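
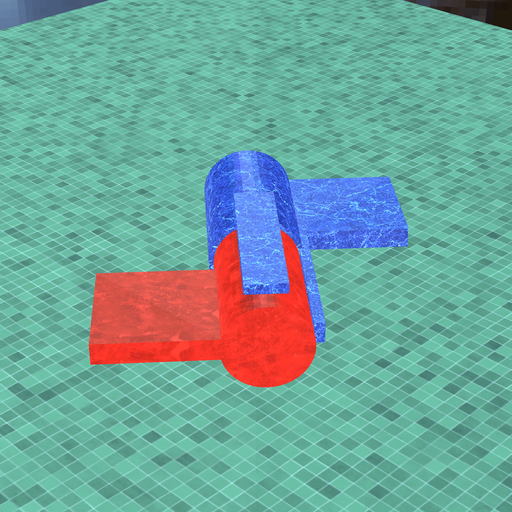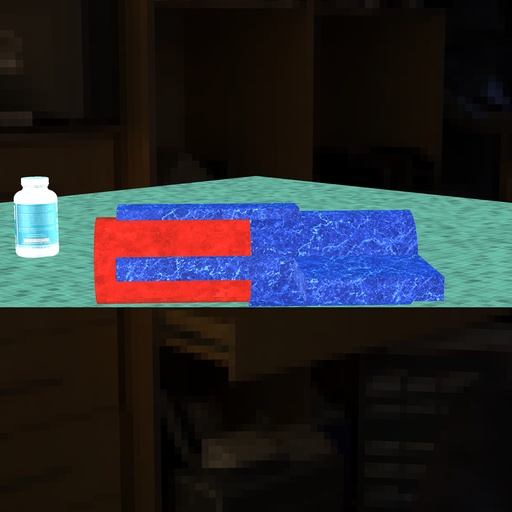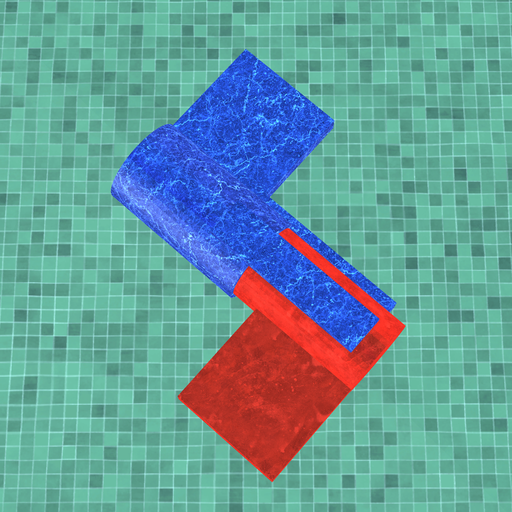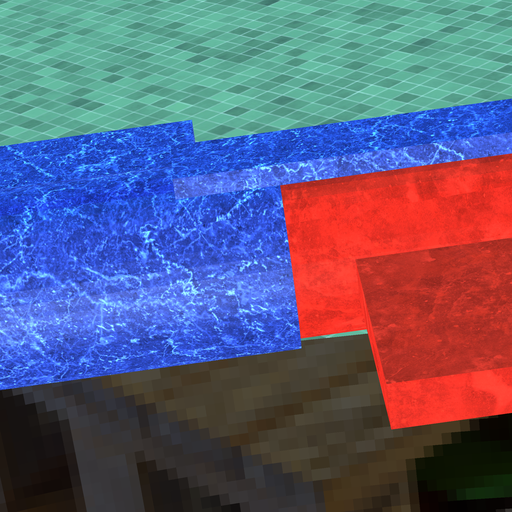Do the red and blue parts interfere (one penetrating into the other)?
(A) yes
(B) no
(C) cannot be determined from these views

(A) yes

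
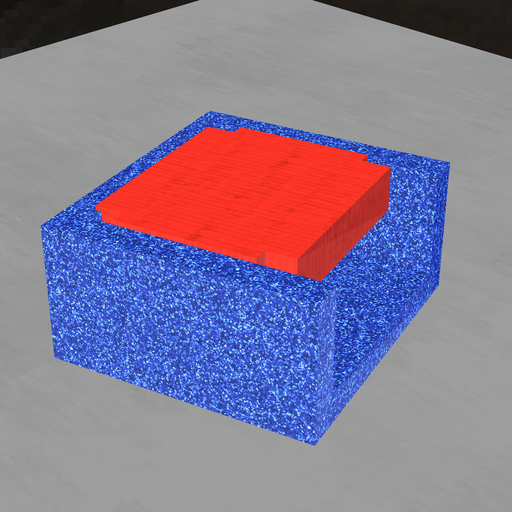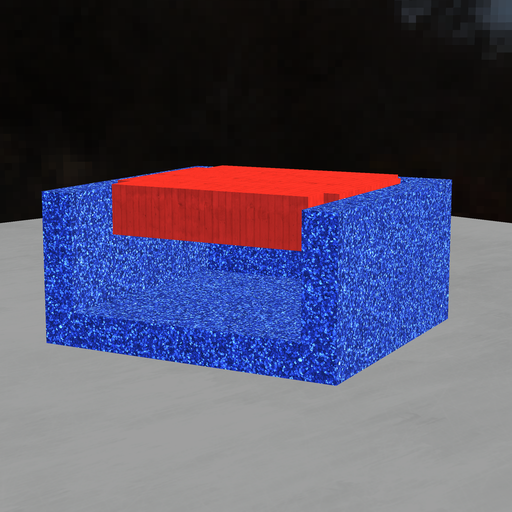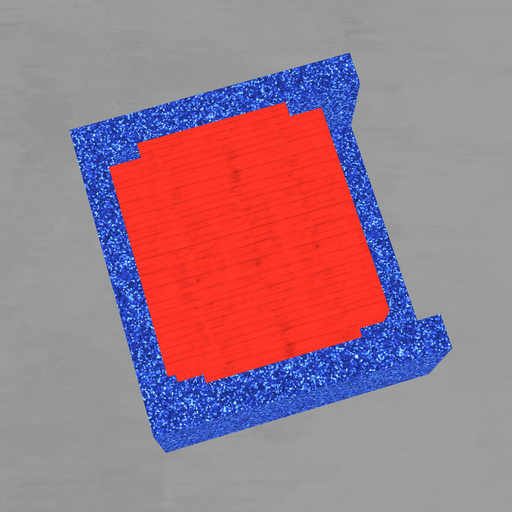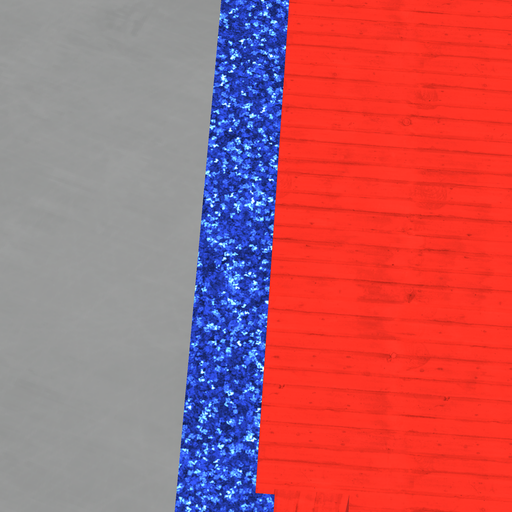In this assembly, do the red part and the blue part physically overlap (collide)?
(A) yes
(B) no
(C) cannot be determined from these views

(A) yes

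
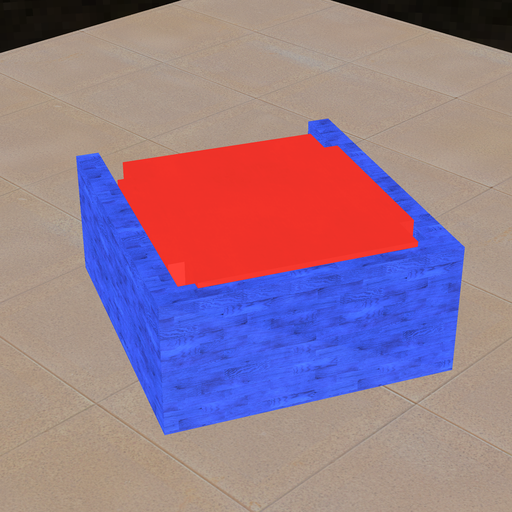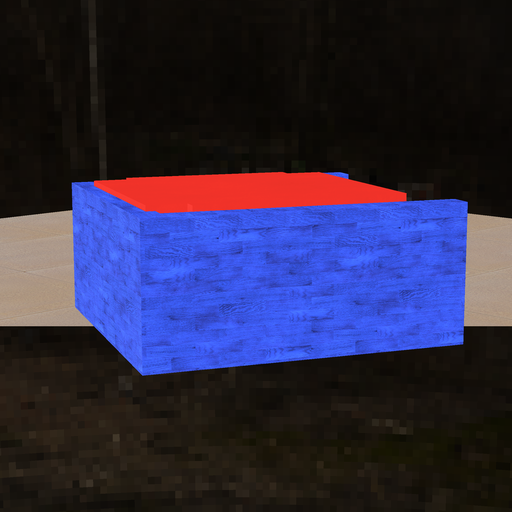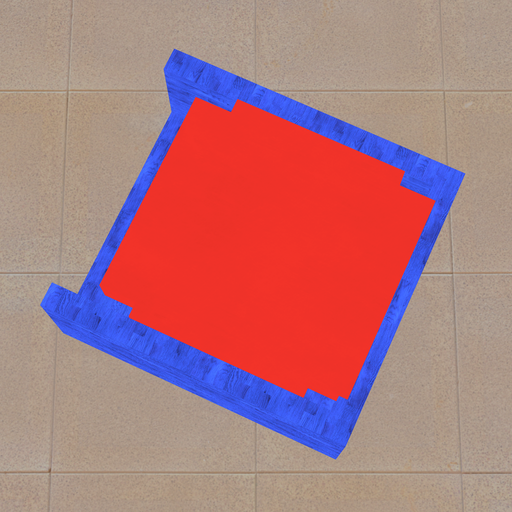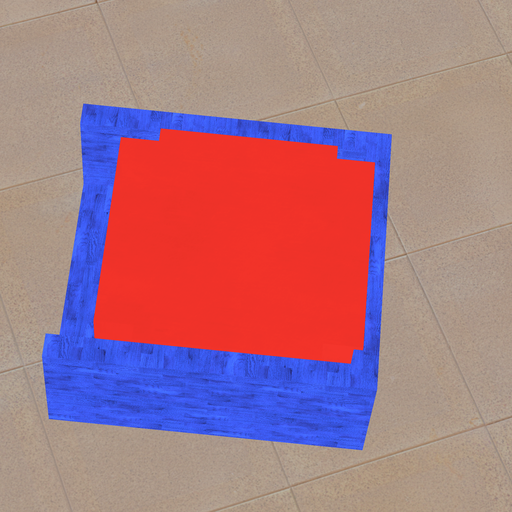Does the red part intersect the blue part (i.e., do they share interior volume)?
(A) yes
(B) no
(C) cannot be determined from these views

(A) yes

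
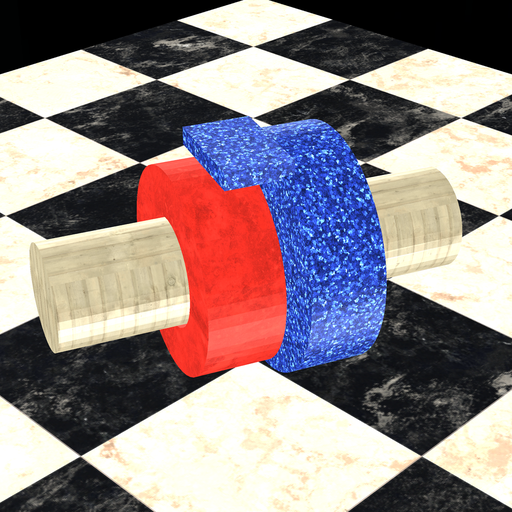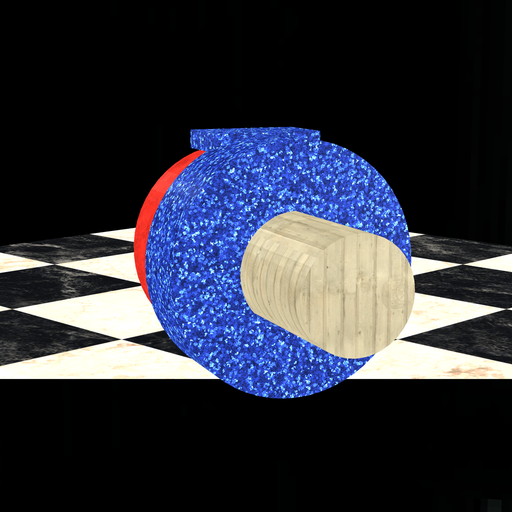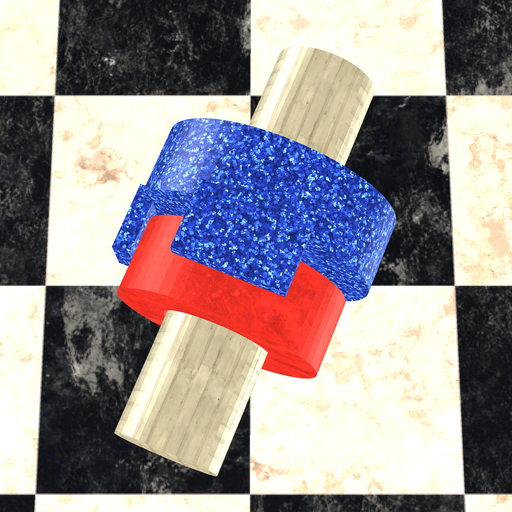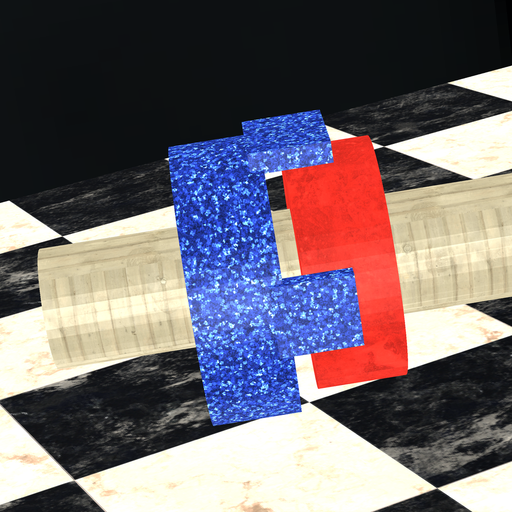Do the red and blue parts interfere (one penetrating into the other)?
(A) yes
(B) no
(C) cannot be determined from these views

(B) no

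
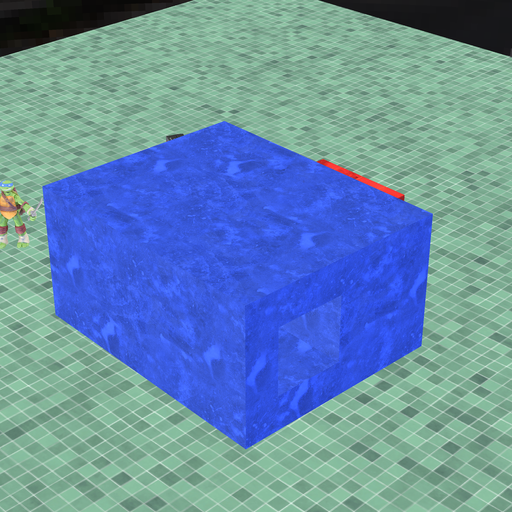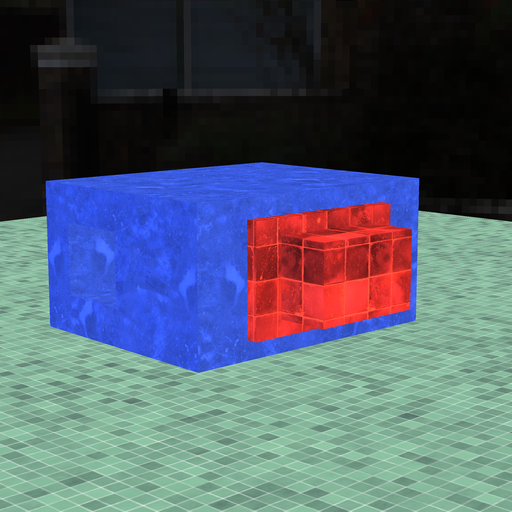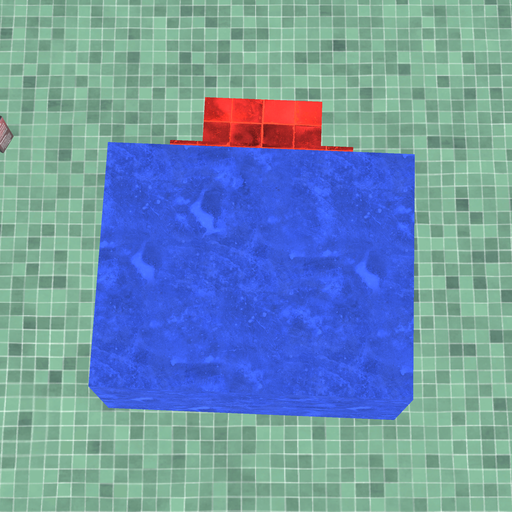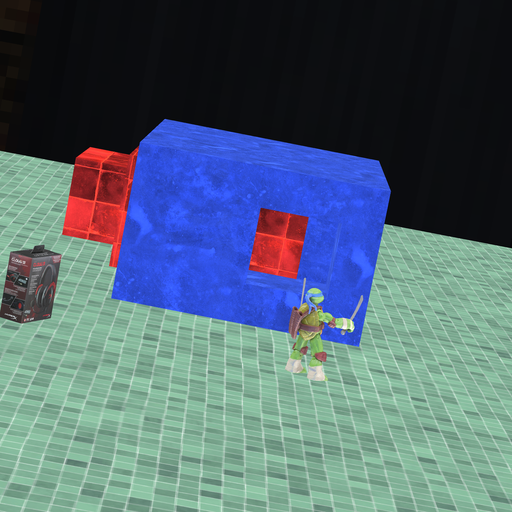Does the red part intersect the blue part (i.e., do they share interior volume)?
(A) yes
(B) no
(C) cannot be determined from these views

(A) yes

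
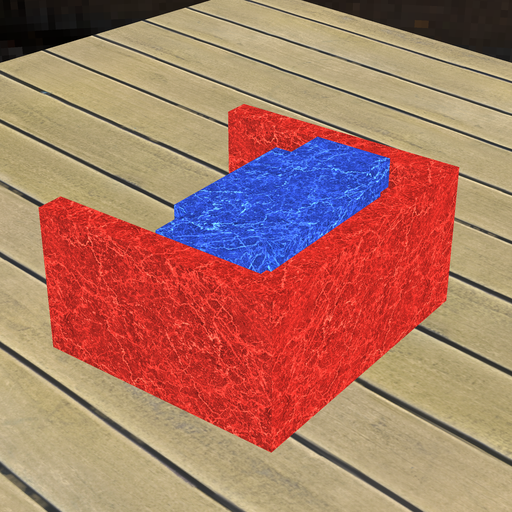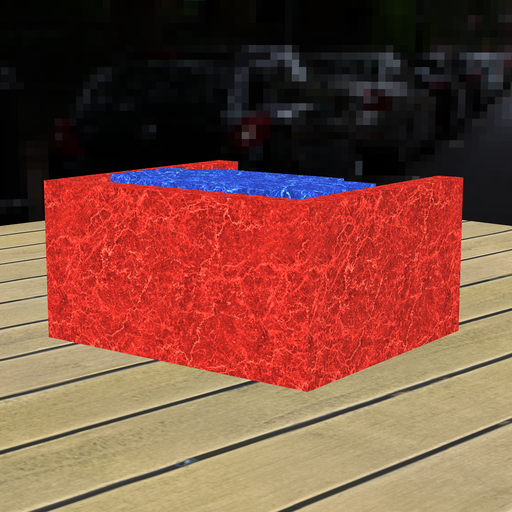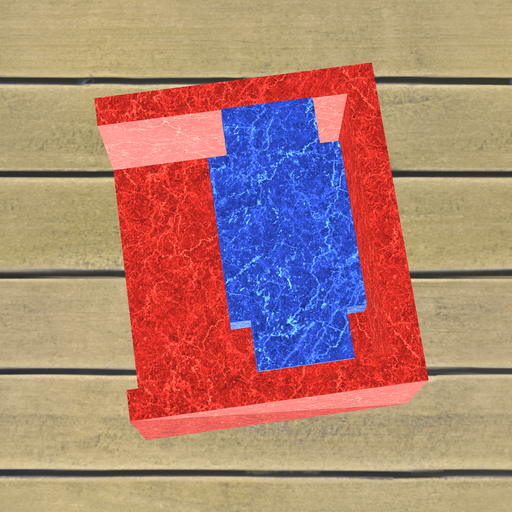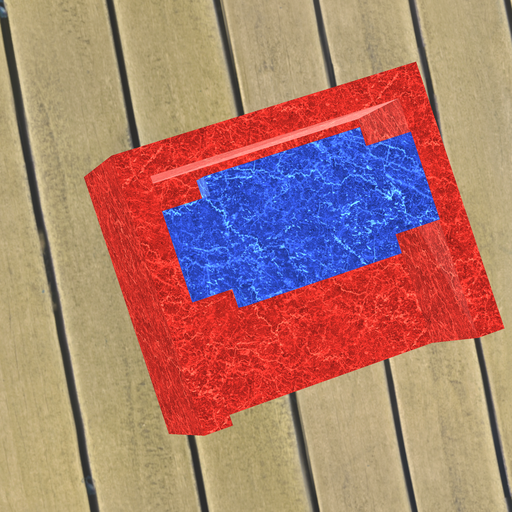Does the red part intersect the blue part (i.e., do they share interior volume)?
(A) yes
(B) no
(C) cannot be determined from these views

(B) no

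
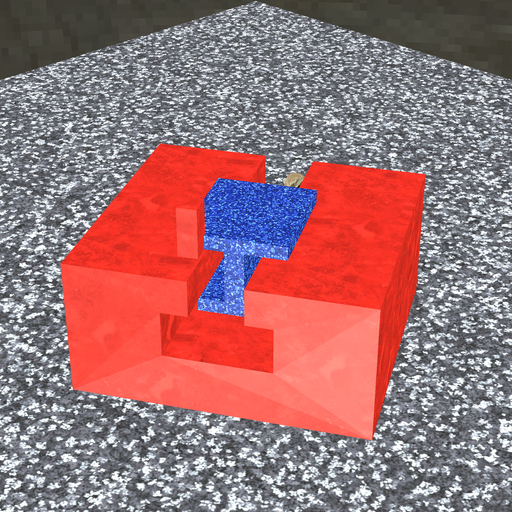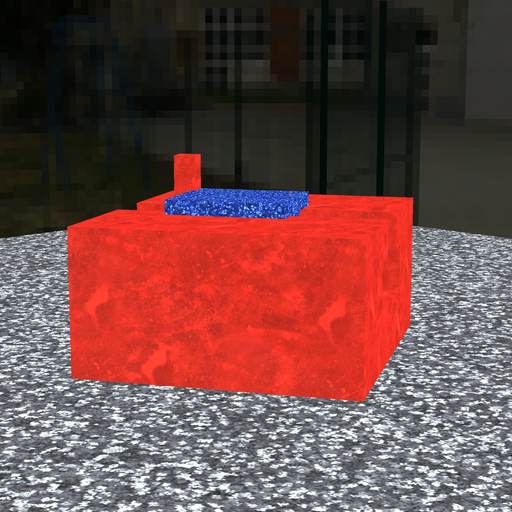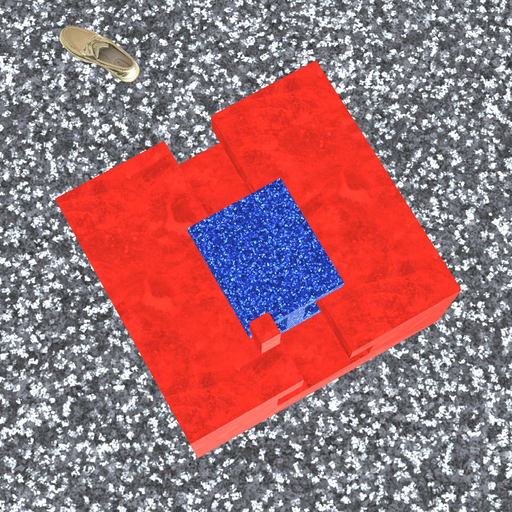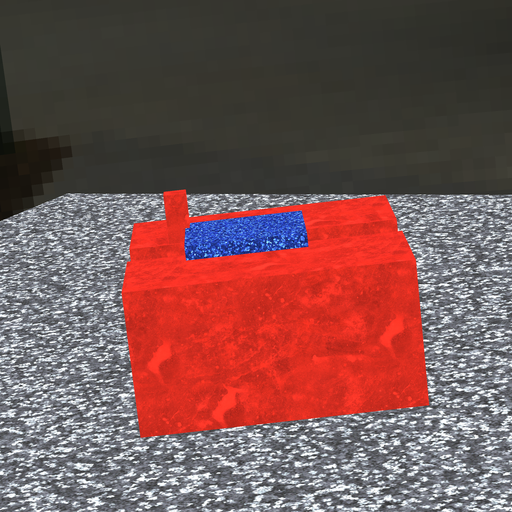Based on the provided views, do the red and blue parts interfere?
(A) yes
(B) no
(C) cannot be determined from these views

(A) yes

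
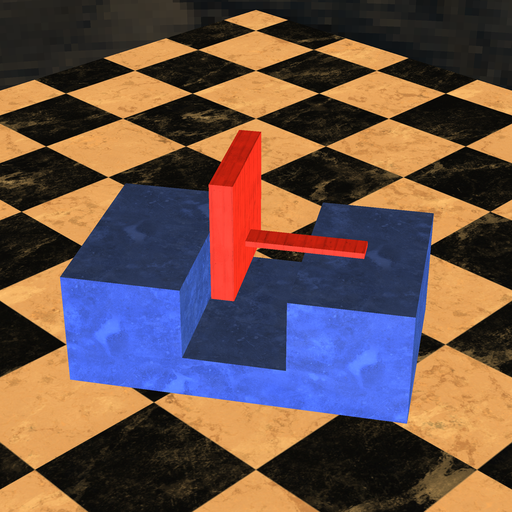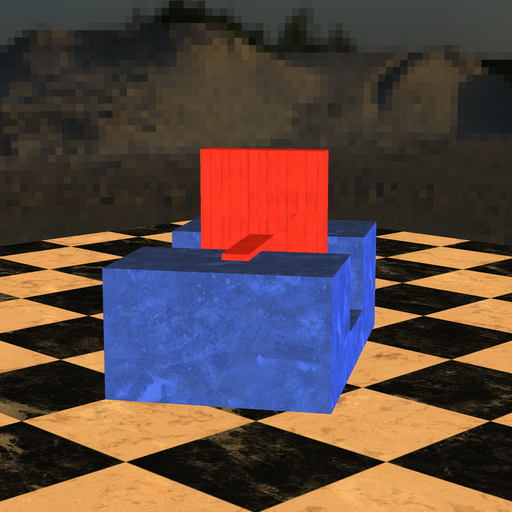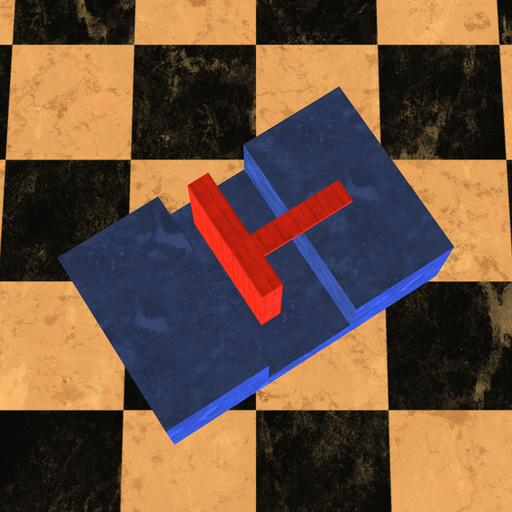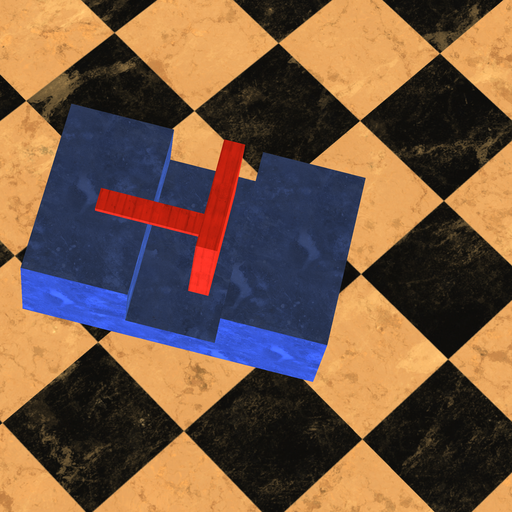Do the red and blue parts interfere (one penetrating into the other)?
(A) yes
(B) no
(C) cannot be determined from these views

(B) no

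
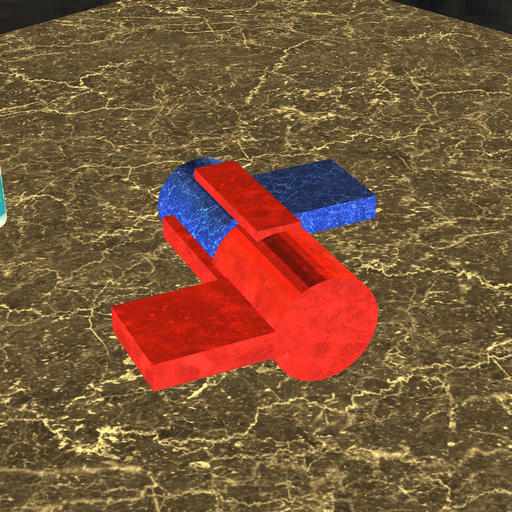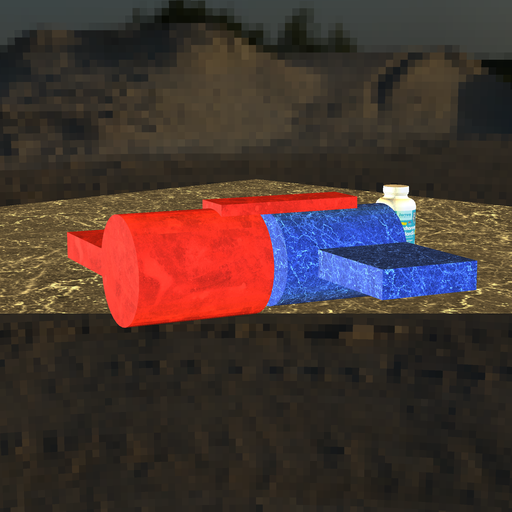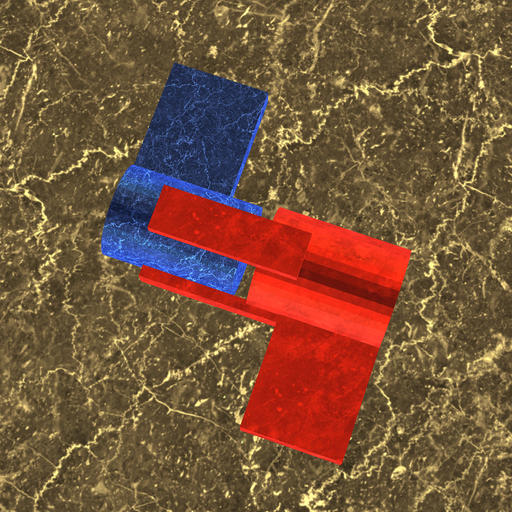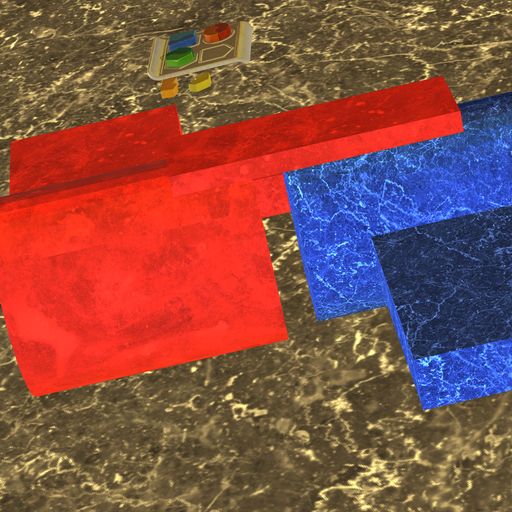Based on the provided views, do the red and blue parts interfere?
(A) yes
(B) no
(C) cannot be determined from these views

(B) no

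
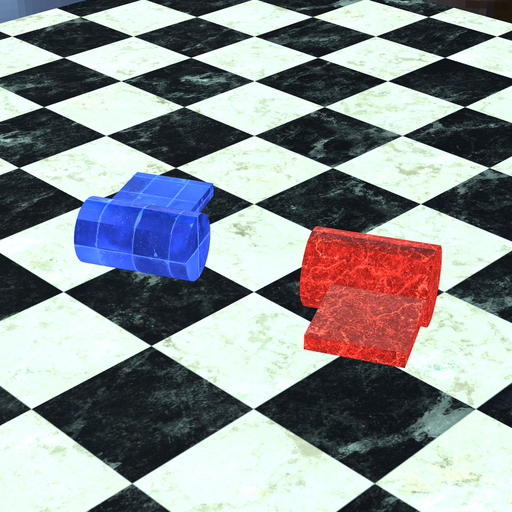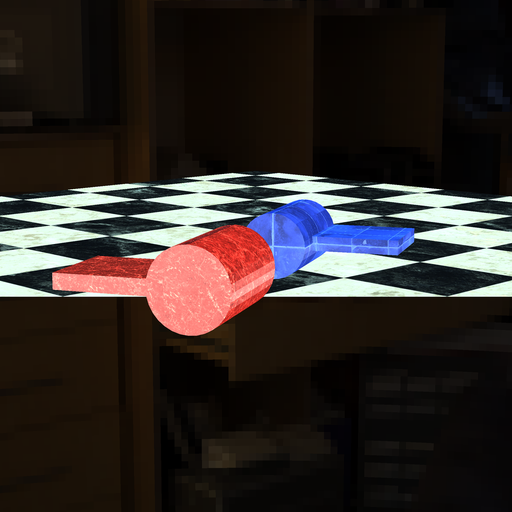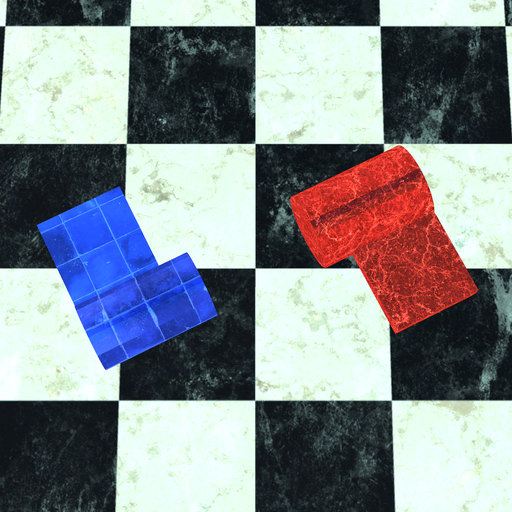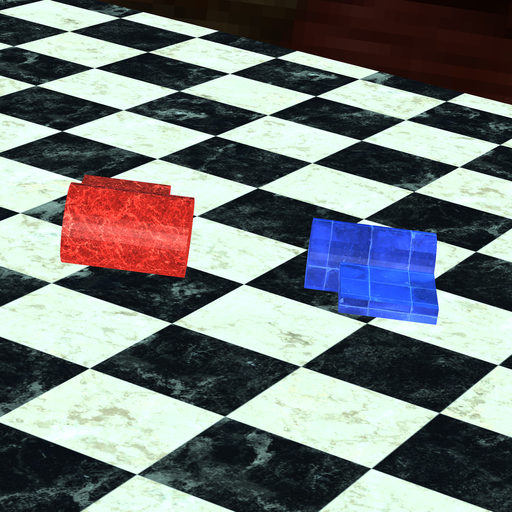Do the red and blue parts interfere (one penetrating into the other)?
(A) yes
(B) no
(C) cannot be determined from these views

(B) no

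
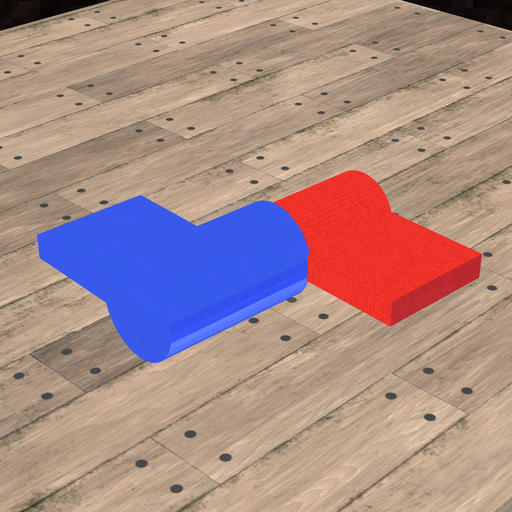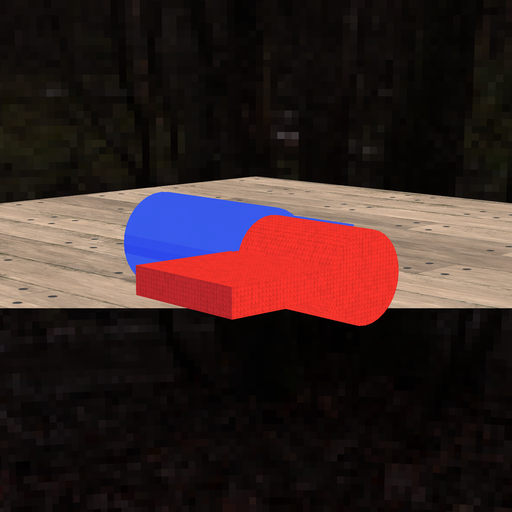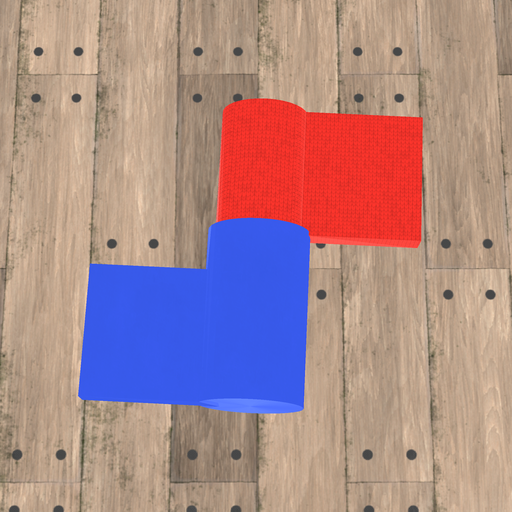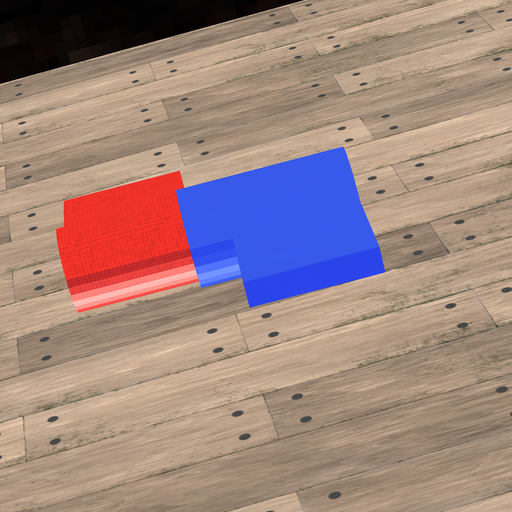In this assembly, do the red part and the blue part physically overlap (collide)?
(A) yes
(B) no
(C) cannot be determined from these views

(A) yes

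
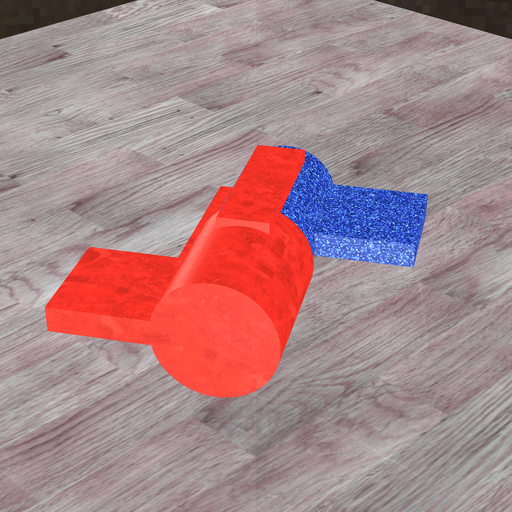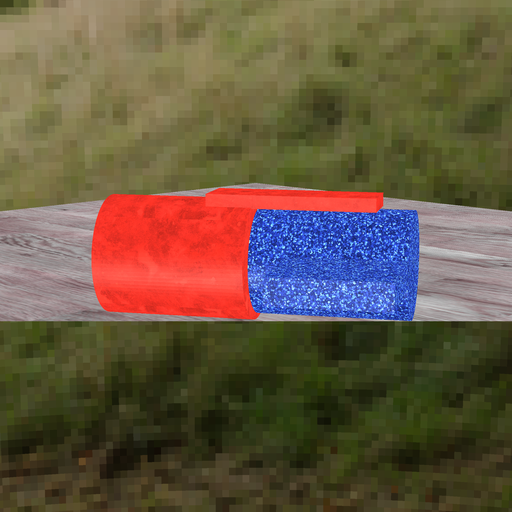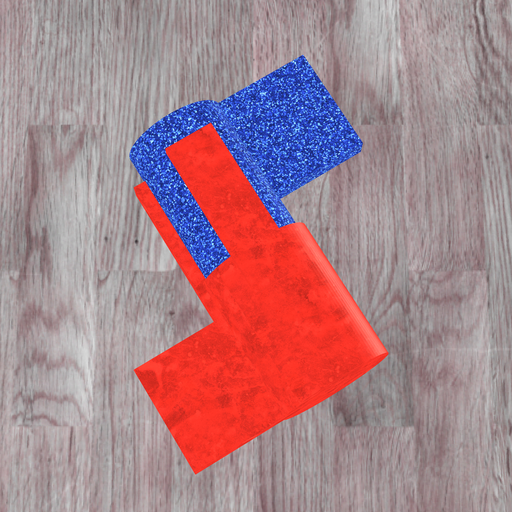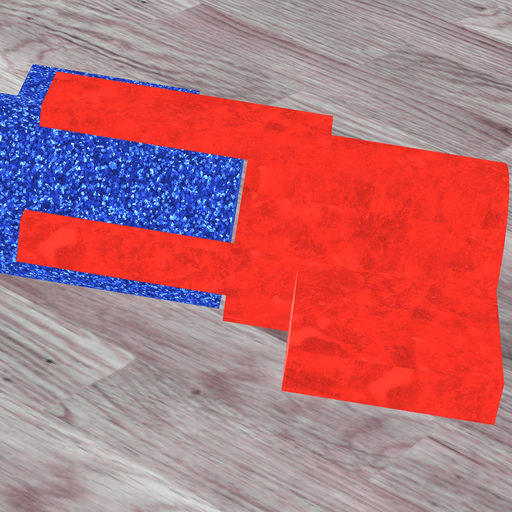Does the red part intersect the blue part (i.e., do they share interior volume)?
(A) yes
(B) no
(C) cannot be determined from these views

(B) no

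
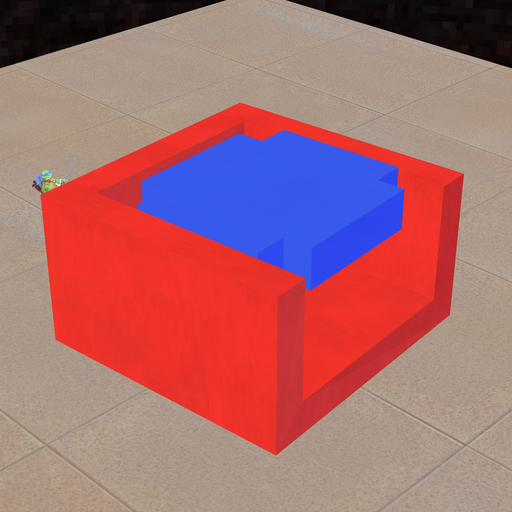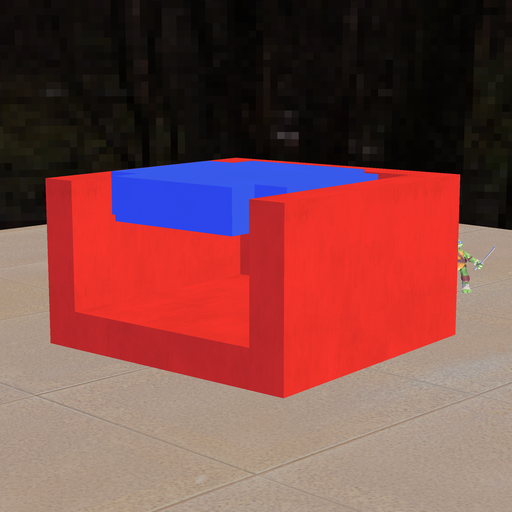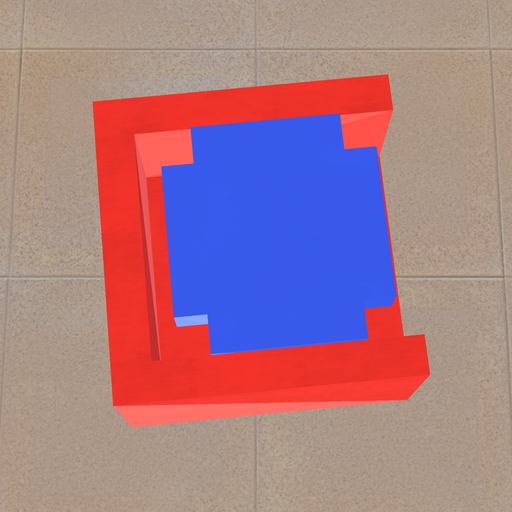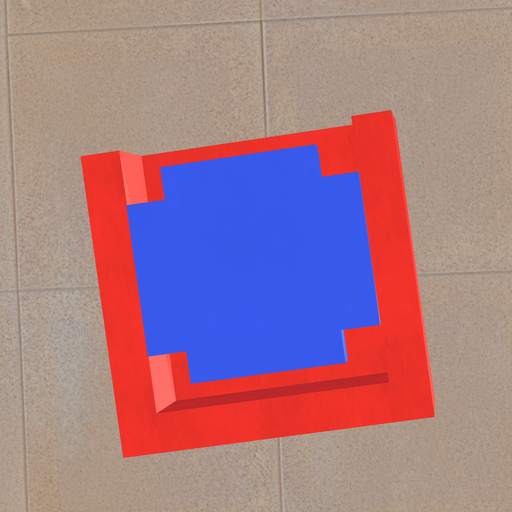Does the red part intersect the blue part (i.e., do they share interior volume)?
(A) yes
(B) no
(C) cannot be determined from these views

(B) no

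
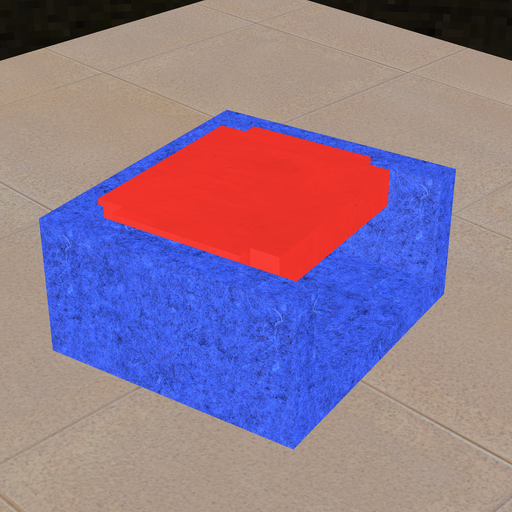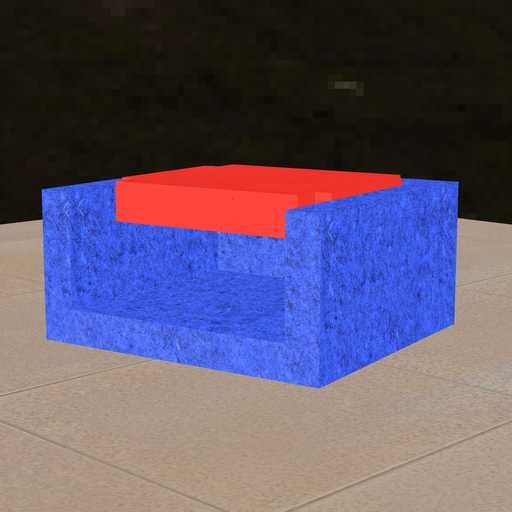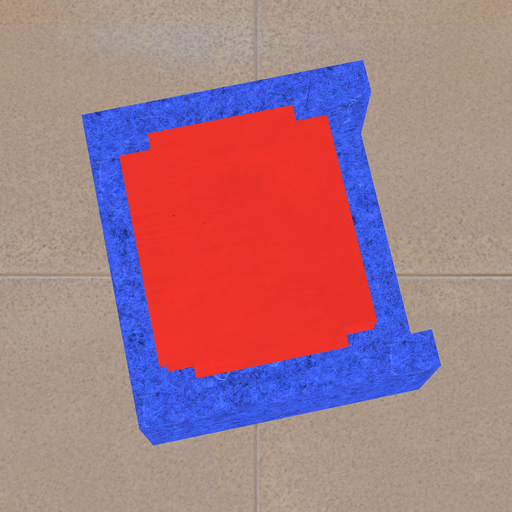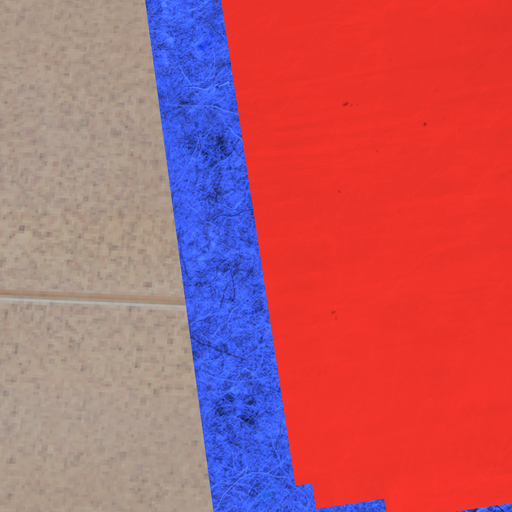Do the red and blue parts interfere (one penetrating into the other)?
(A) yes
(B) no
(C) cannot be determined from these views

(A) yes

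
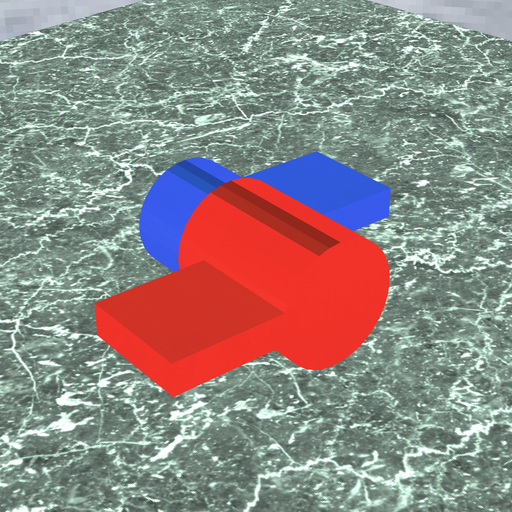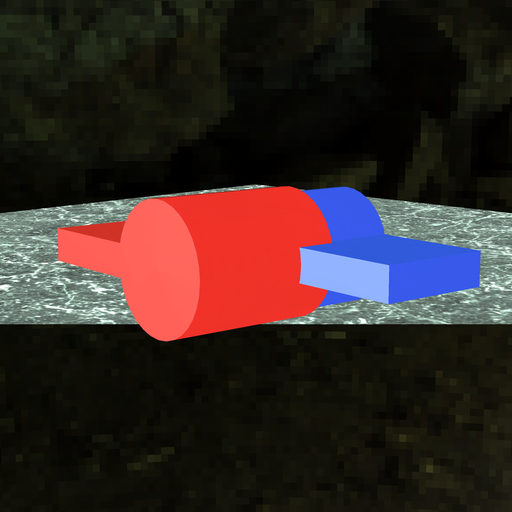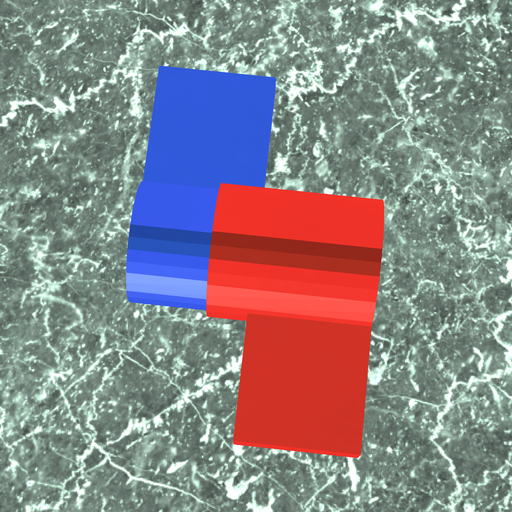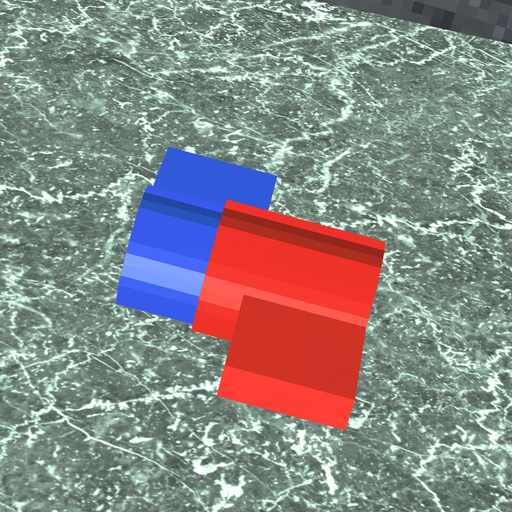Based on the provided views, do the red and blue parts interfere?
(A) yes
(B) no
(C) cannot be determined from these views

(A) yes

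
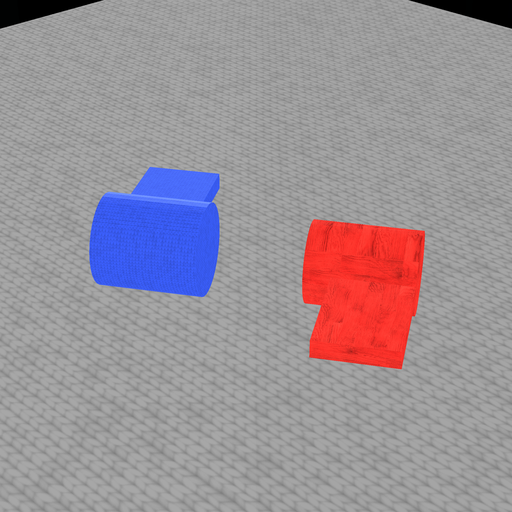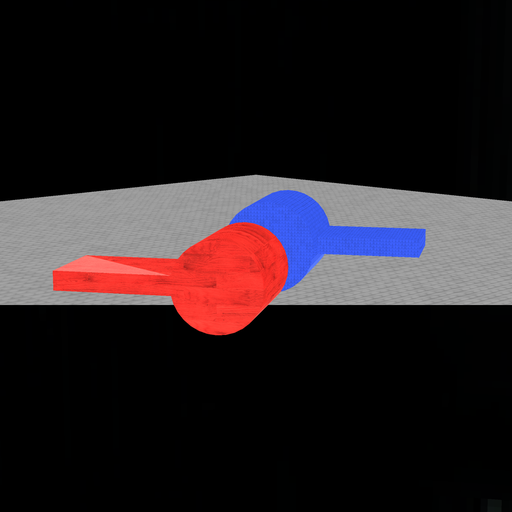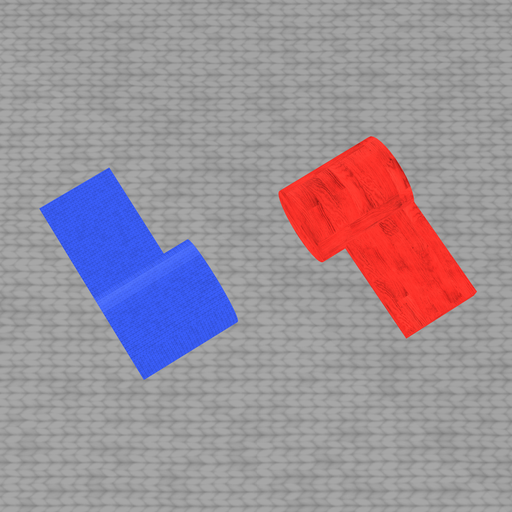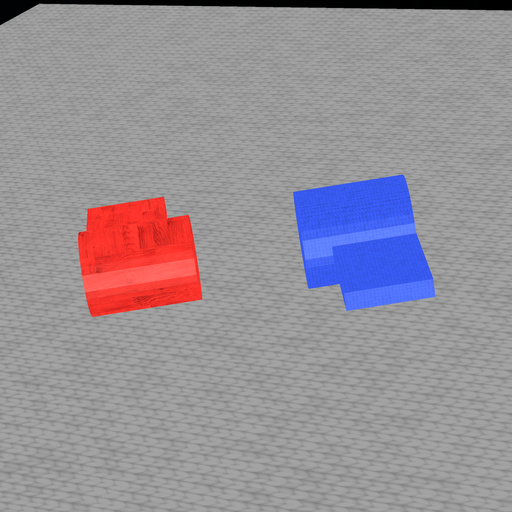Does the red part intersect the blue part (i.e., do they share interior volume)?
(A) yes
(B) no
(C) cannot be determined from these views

(B) no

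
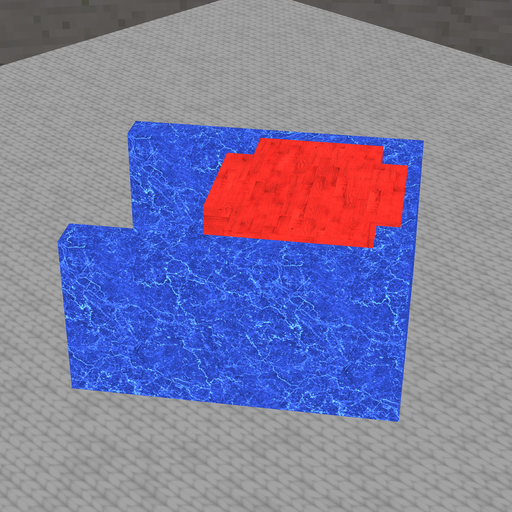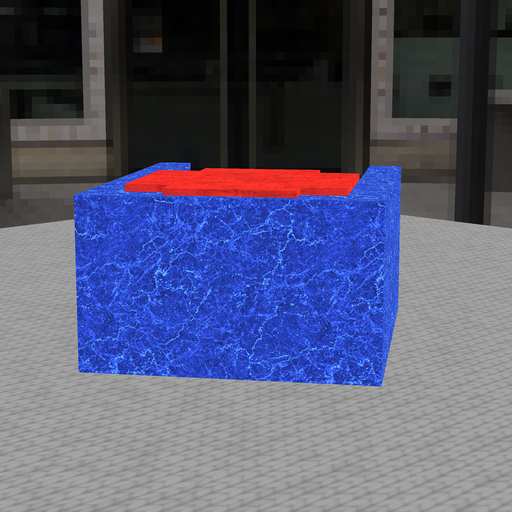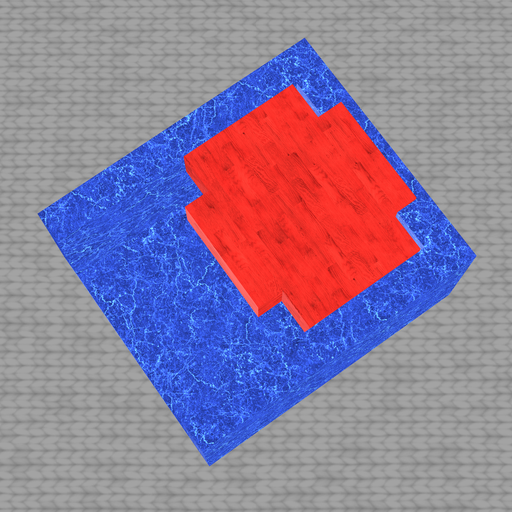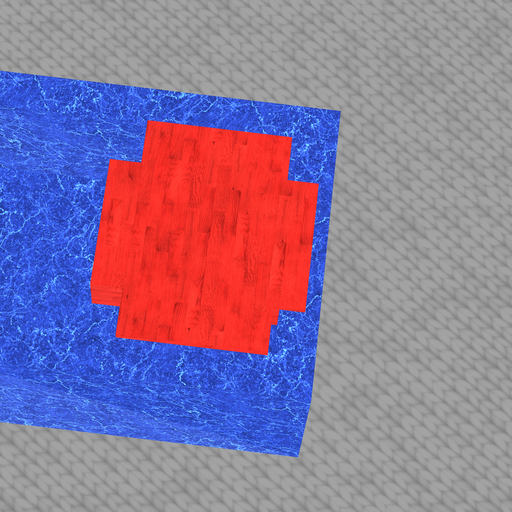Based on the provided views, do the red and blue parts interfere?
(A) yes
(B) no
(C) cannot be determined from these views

(A) yes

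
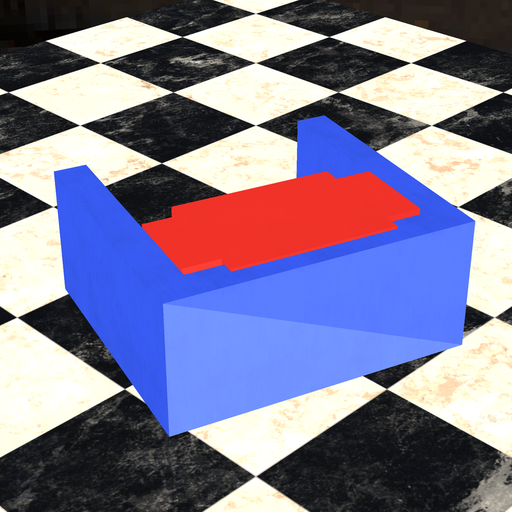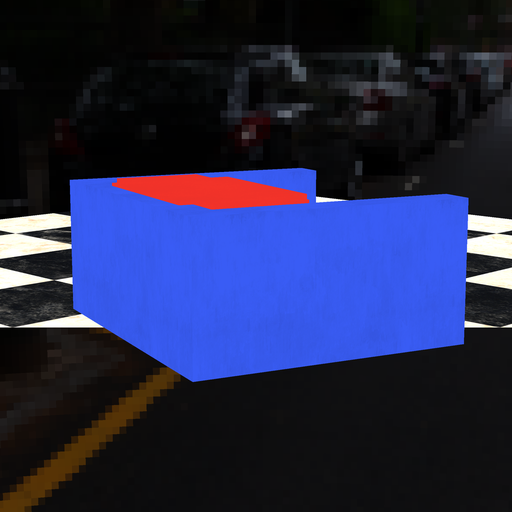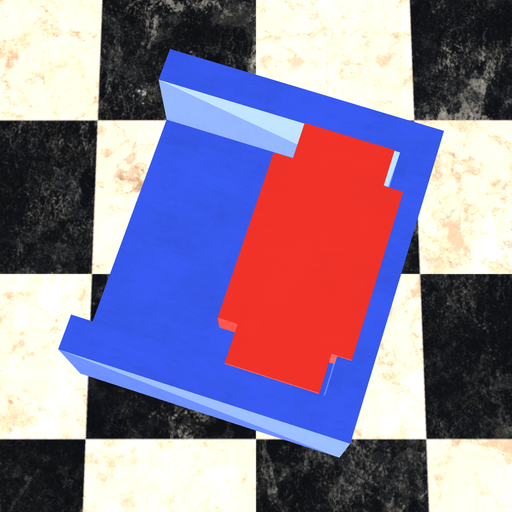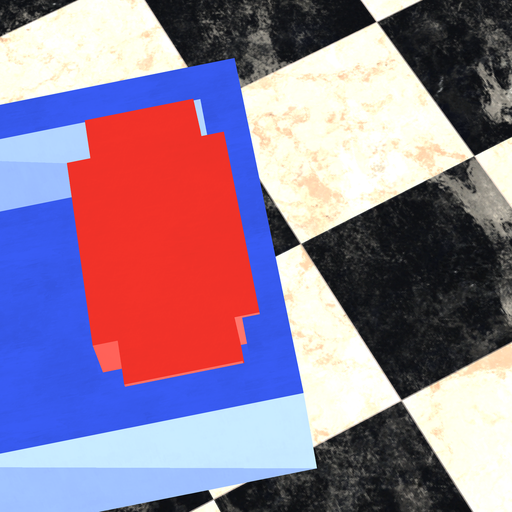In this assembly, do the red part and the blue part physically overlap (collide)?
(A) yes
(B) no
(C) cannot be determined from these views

(A) yes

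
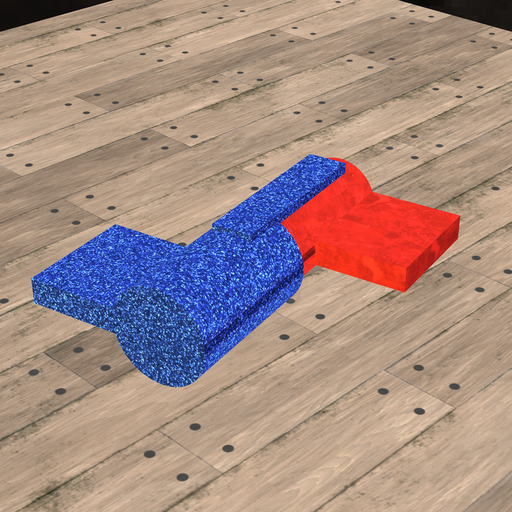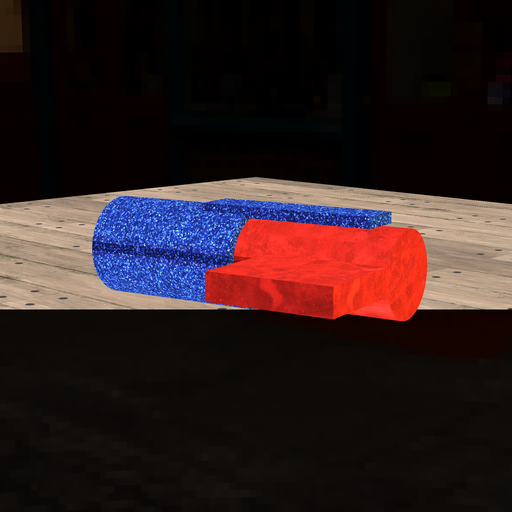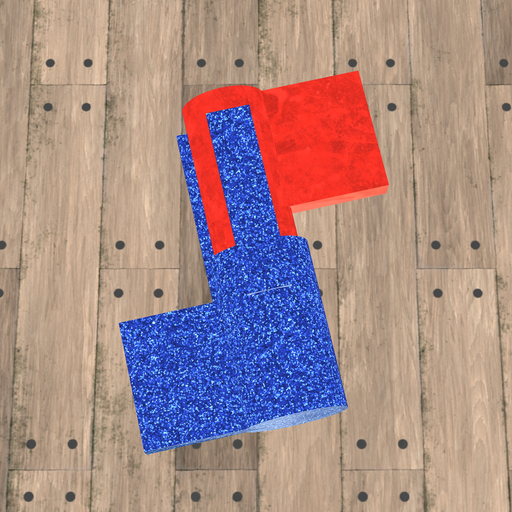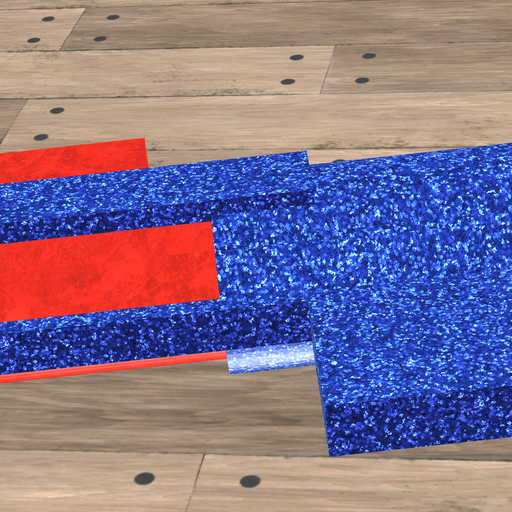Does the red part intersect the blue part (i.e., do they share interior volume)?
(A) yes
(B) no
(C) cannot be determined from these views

(A) yes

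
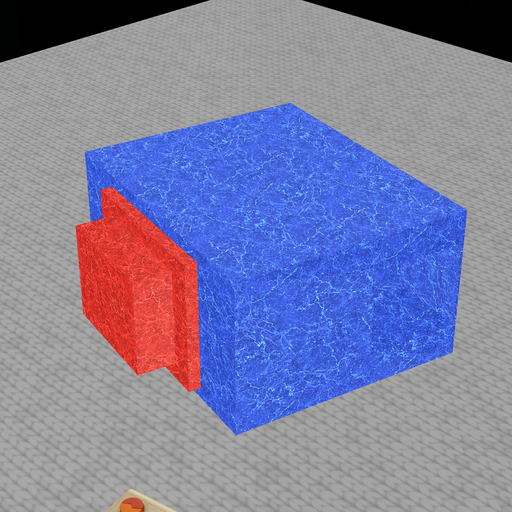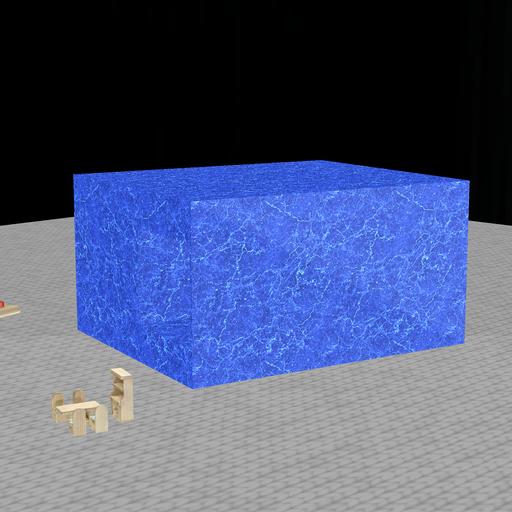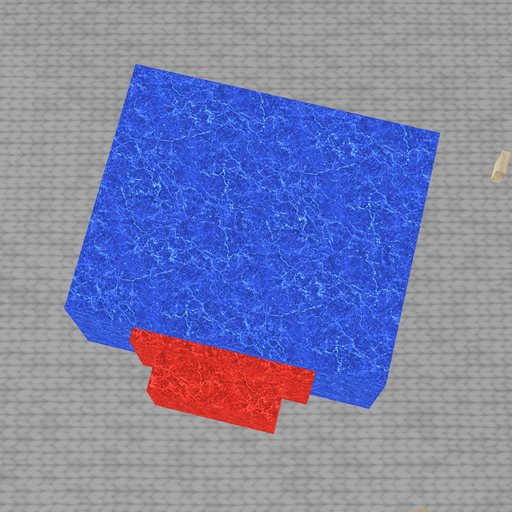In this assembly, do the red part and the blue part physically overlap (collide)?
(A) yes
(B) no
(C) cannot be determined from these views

(C) cannot be determined from these views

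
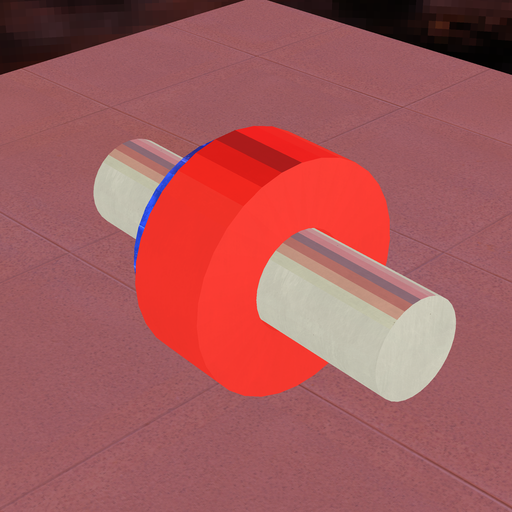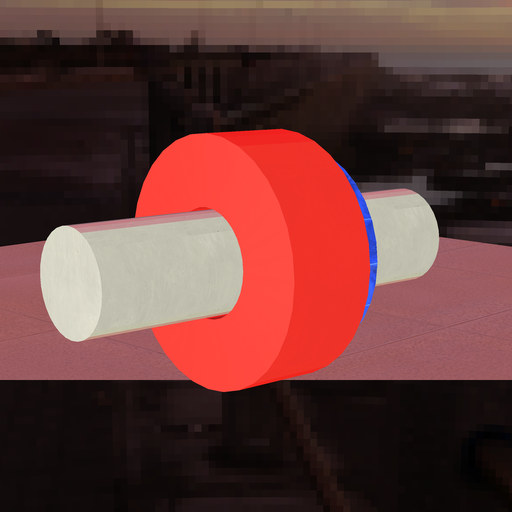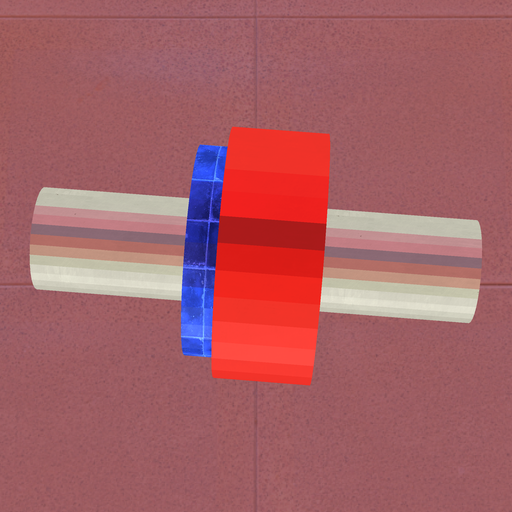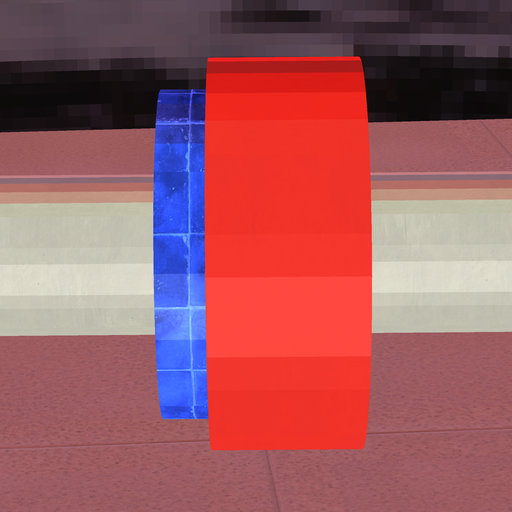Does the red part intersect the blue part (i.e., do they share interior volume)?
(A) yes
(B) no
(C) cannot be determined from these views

(A) yes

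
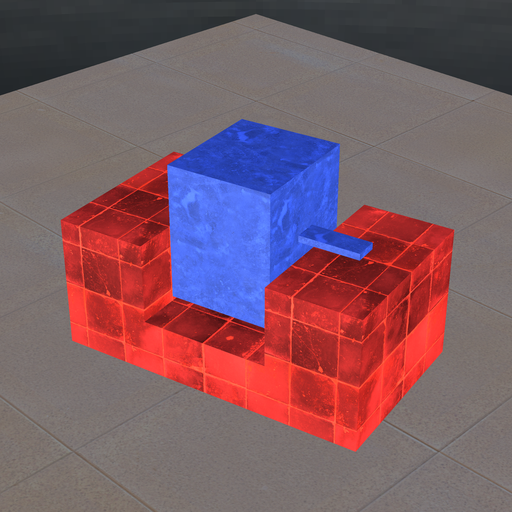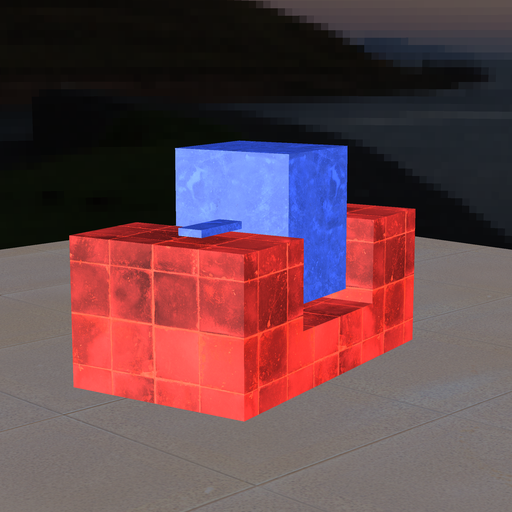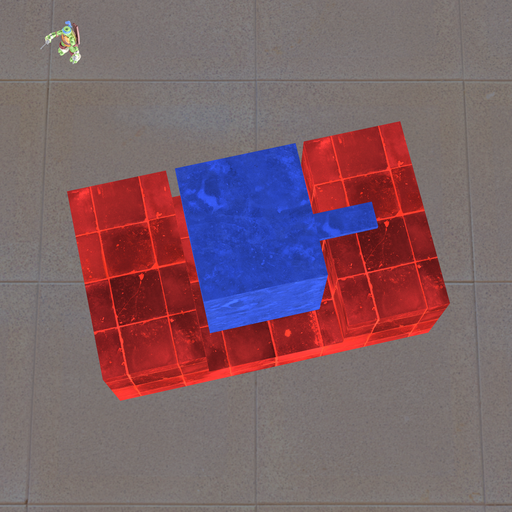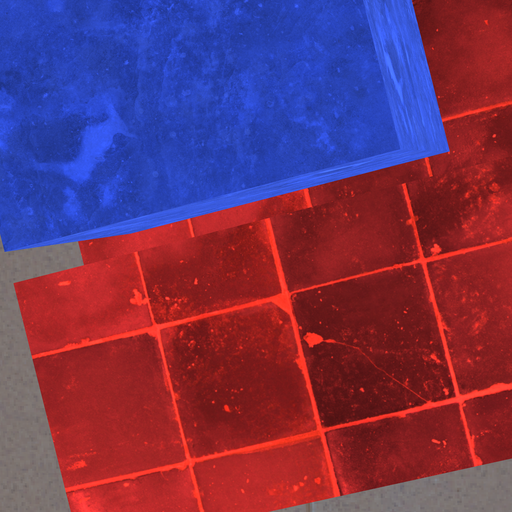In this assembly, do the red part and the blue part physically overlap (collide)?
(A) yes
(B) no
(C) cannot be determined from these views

(B) no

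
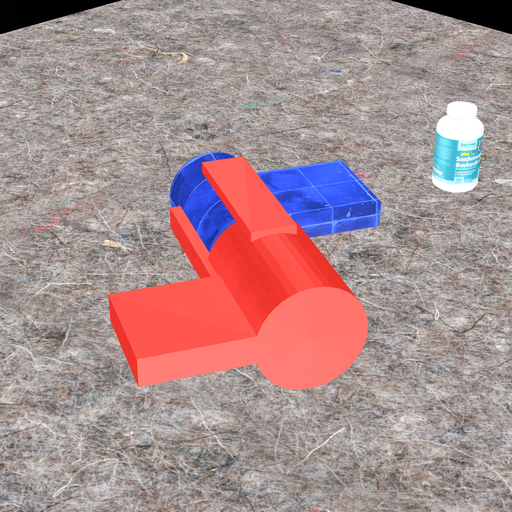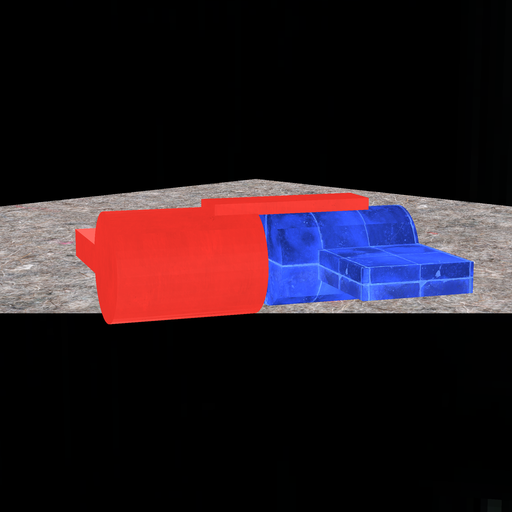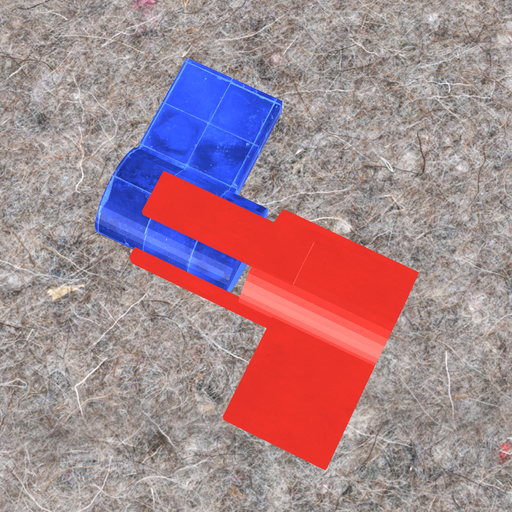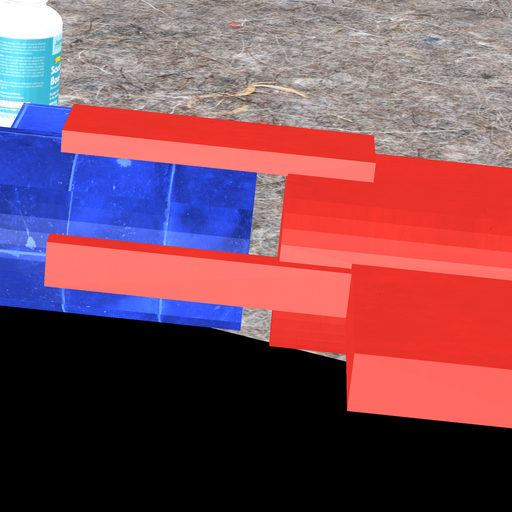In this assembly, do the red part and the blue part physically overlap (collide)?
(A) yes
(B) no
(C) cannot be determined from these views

(B) no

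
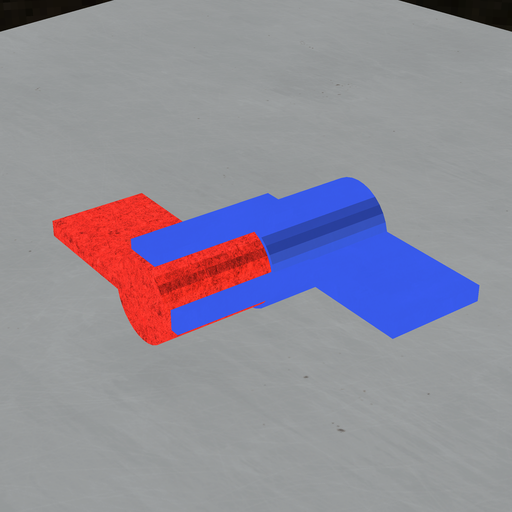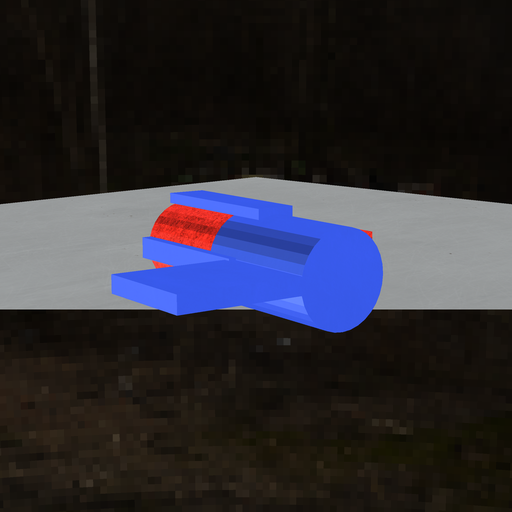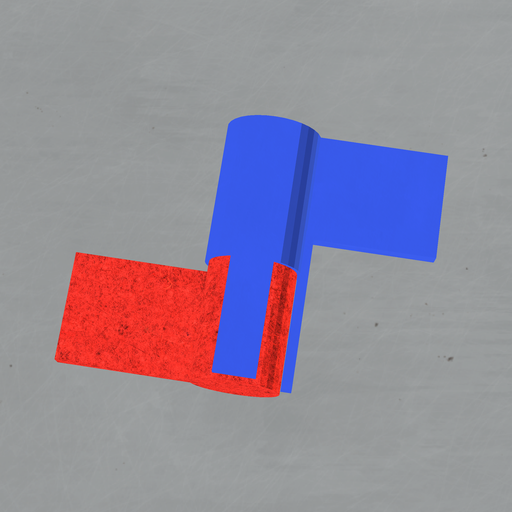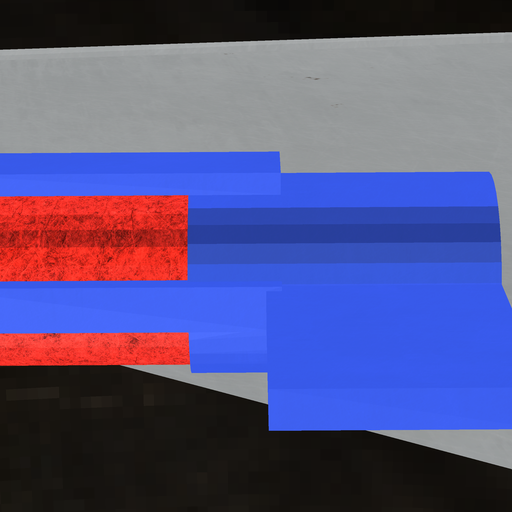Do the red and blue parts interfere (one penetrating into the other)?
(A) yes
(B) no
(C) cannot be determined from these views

(A) yes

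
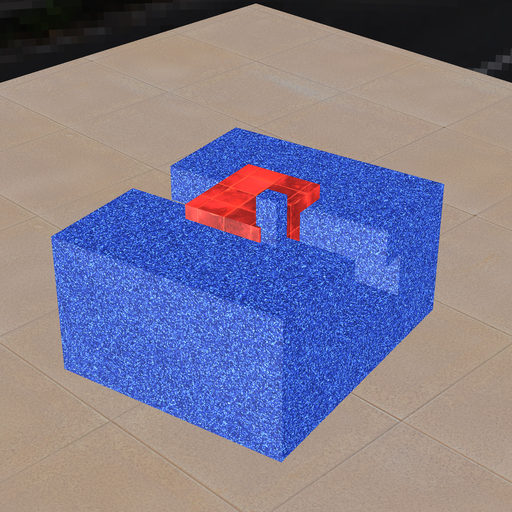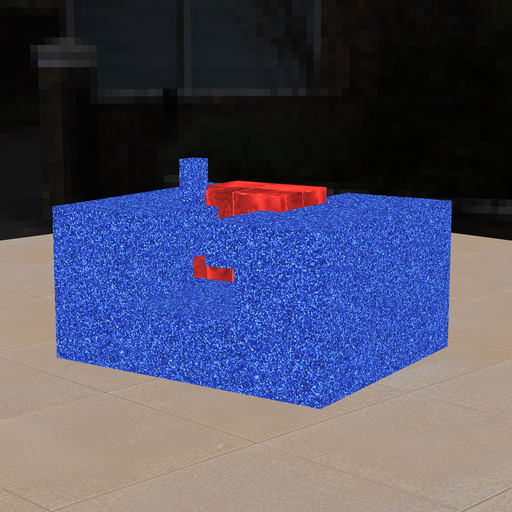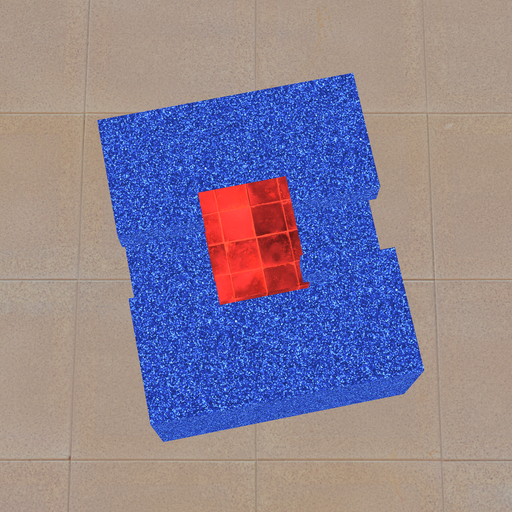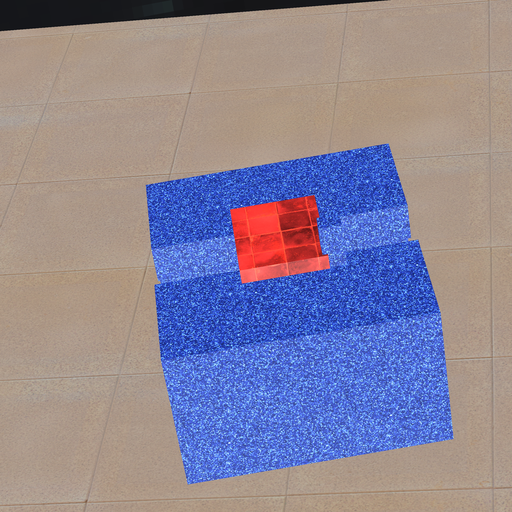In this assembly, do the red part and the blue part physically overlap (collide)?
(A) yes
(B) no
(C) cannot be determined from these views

(A) yes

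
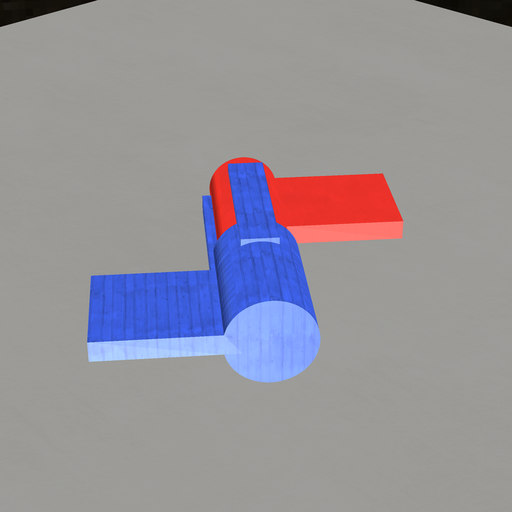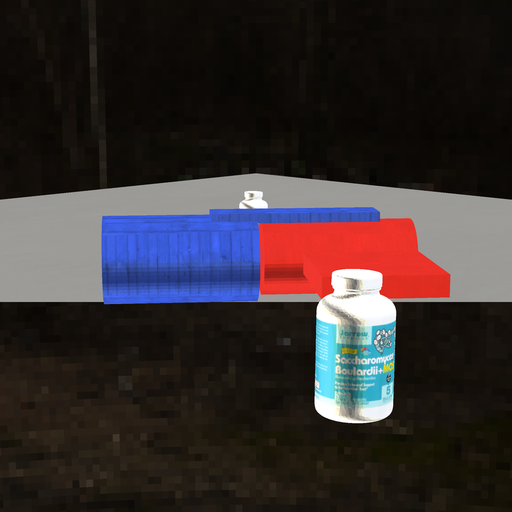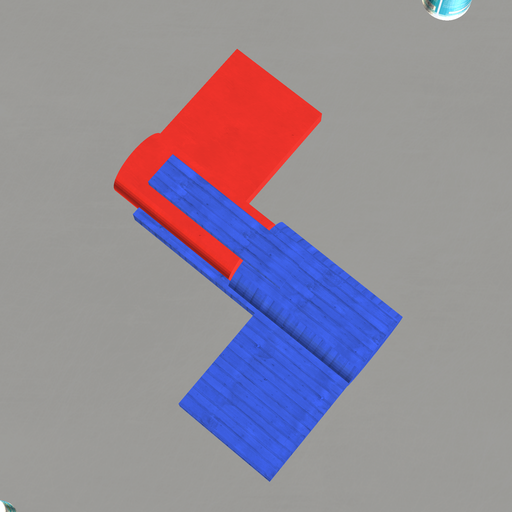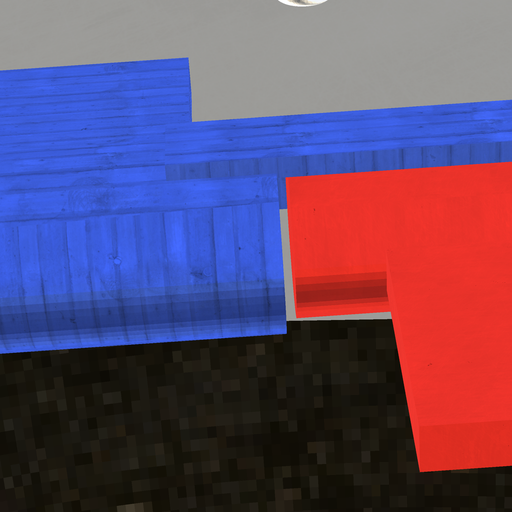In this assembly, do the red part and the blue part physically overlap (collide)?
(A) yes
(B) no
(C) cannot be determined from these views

(B) no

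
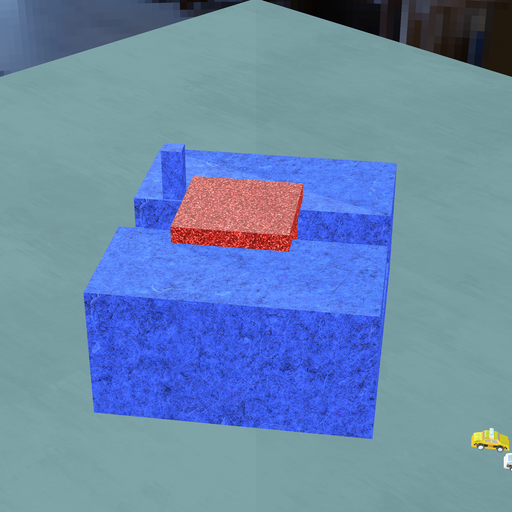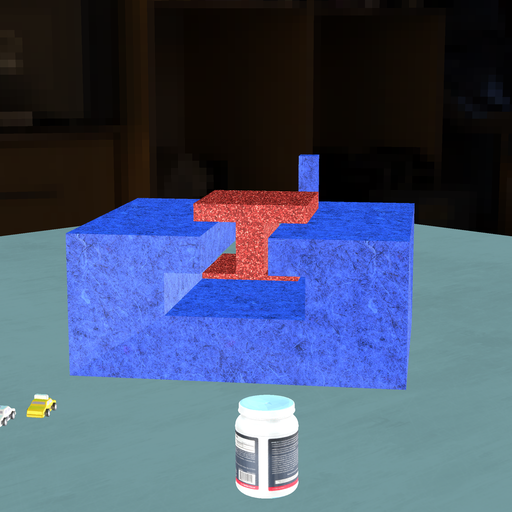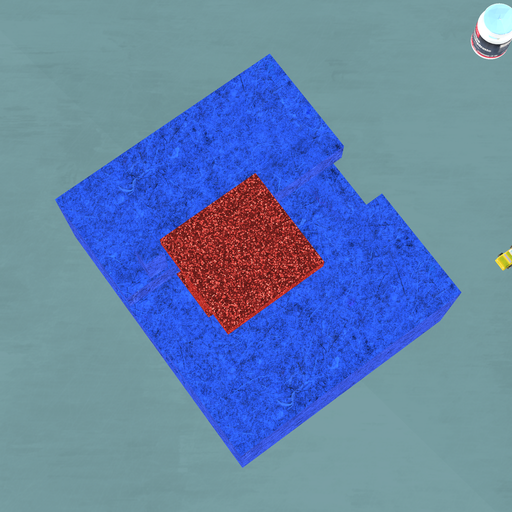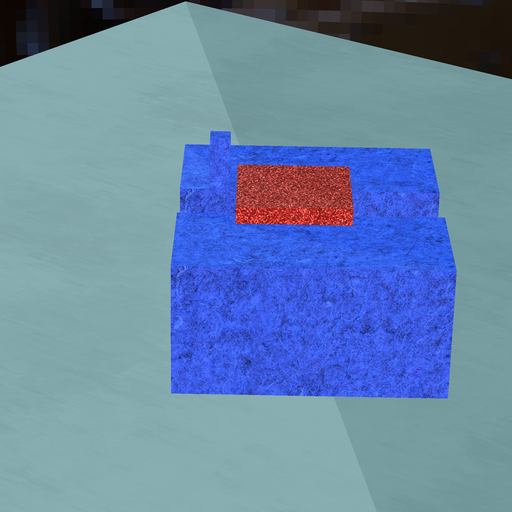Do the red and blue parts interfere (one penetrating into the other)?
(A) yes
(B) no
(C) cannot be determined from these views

(B) no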